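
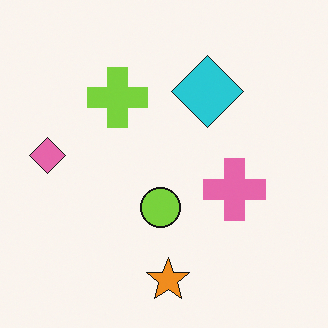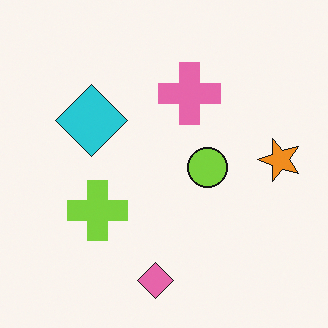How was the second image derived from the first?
It was rotated 90° counter-clockwise.

The pink diamond sits in the left of the first image and the bottom of the second — consistent with a whole-image 90° counter-clockwise rotation.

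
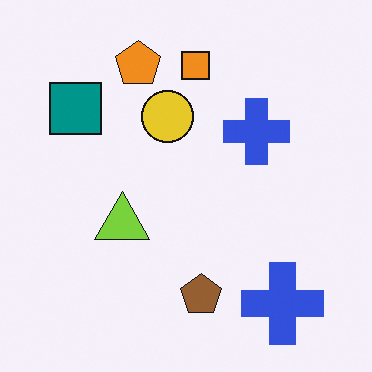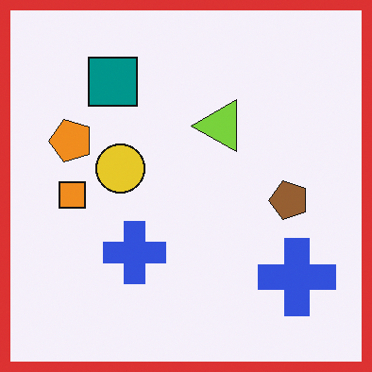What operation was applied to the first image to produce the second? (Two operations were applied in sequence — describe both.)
The image was transposed (reflected across the top-left ↔ bottom-right diagonal), then framed with a red border.

Shapes have swapped their row and column positions — what was in the top-right is now in the bottom-left — a diagonal reflection. A solid red frame runs around the edge of the second image, with the content slightly shrunk inside it.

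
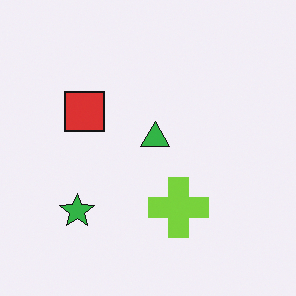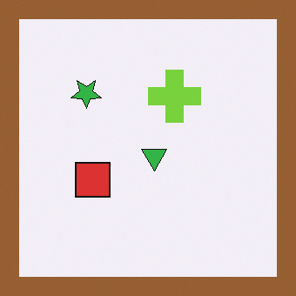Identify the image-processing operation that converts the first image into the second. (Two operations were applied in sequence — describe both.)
The second image is the first flipped vertically (top ↔ bottom), then framed with a brown border.

The green star is in the bottom-left of the first image and the top-left of the second — shapes on opposite sides of the horizontal midline have swapped in a mirror flip. A solid brown frame runs around the edge of the second image, with the content slightly shrunk inside it.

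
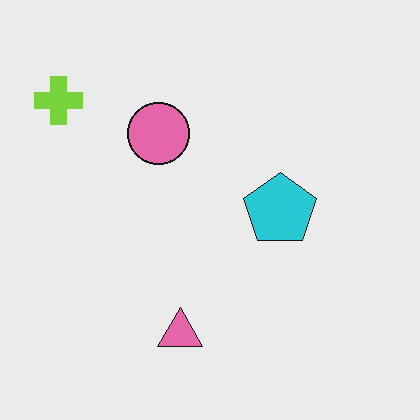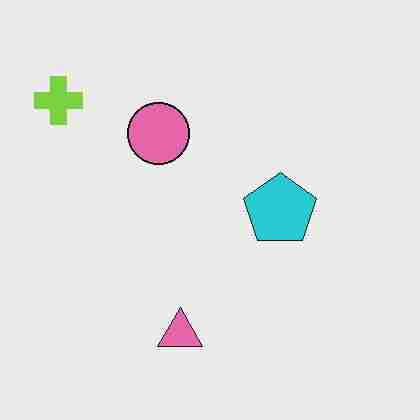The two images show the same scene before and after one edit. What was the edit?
It was heavily JPEG-compressed with obvious blocking artifacts.

Blocky 8×8 compression artifacts appear around shape edges and the flat background shows ringing — characteristic JPEG degradation.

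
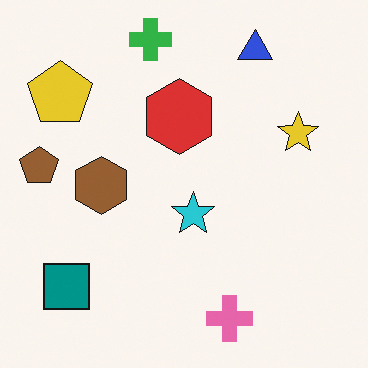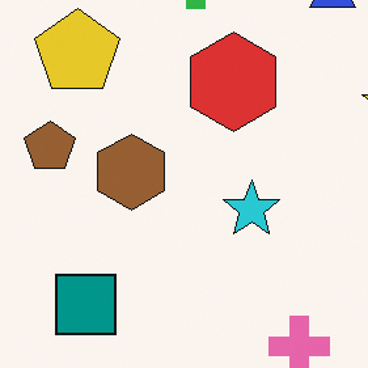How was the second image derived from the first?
The image was cropped slightly and scaled back up.

The visible shapes are larger and the field of view is narrower; shapes near the original edges may be partly or wholly outside the frame — a crop-and-rescale.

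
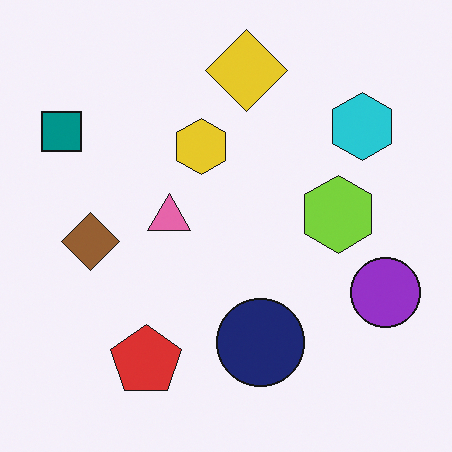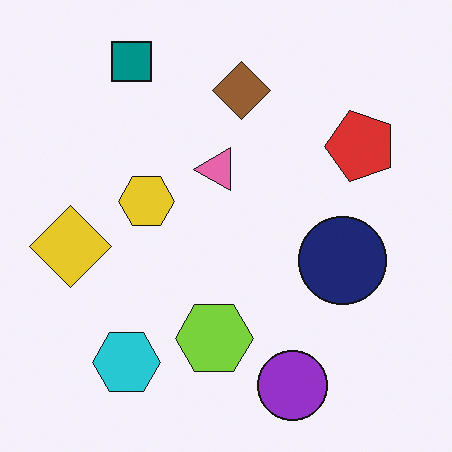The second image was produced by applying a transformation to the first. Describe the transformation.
Transposed (reflected across the top-left ↔ bottom-right diagonal).

Shapes have swapped their row and column positions — what was in the top-right is now in the bottom-left — a diagonal reflection.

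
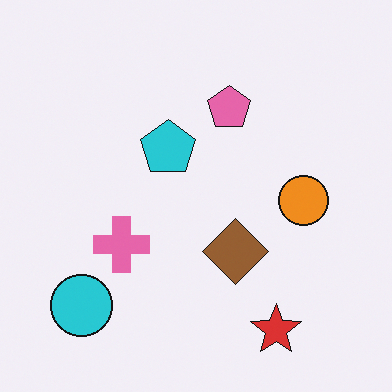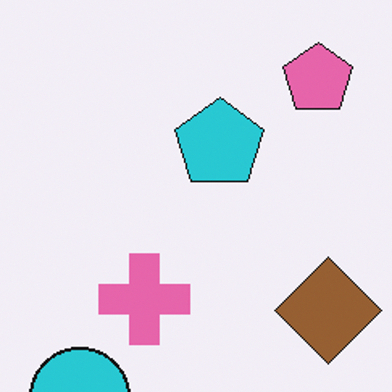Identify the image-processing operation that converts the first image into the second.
The second image is the first cropped slightly and scaled back up.

The visible shapes are larger and the field of view is narrower; shapes near the original edges may be partly or wholly outside the frame — a crop-and-rescale.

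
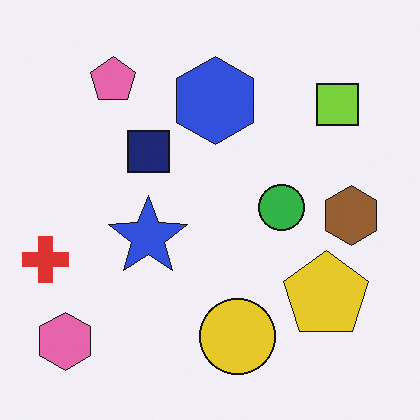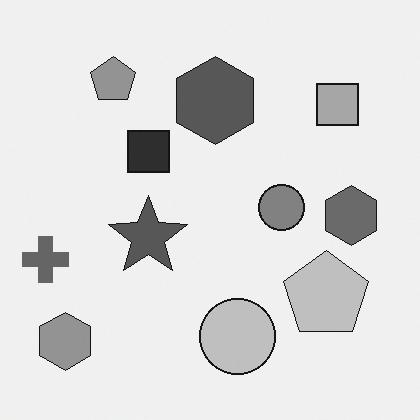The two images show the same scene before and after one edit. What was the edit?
It was converted to grayscale.

All color is removed — every shape is now a shade of grey.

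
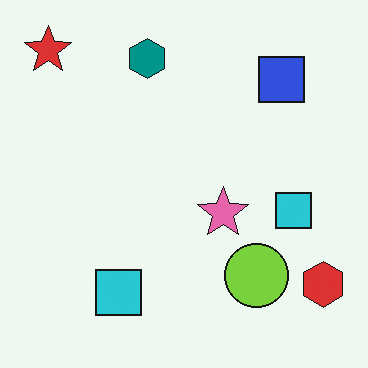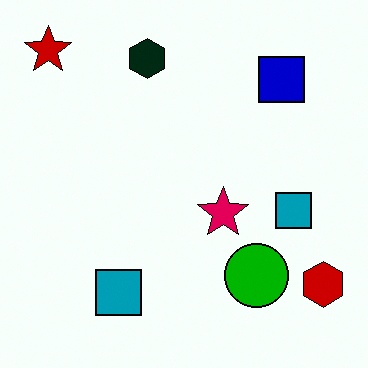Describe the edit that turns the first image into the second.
Boosted in contrast.

Tones are pushed away from mid-grey across the whole image — a global contrast change.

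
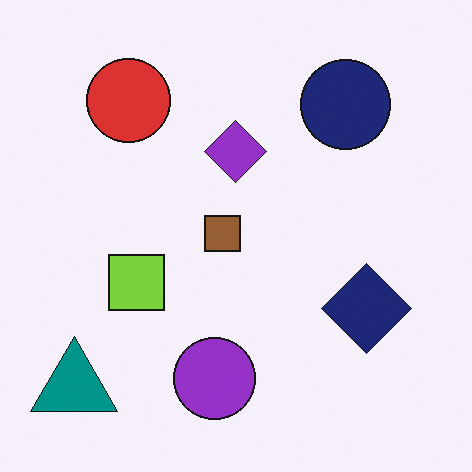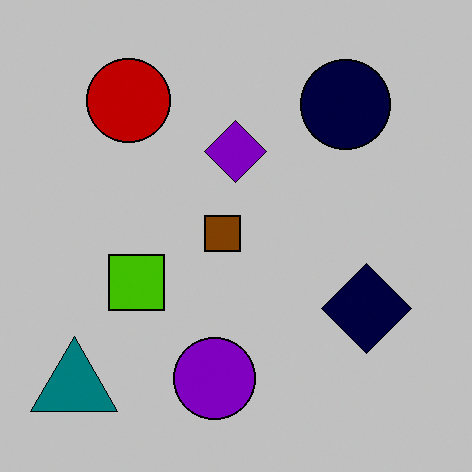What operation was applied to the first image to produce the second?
This is the original image aggressively posterized.

Each flat color has snapped to a coarser quantized level — most visibly, the near-white background has dropped to a flat grey.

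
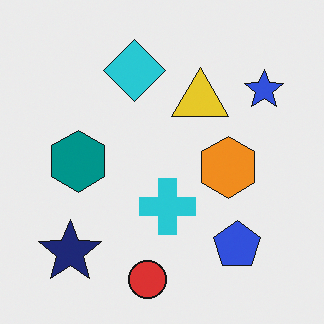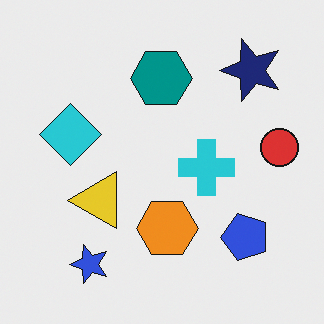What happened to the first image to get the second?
Transposed (reflected across the top-left ↔ bottom-right diagonal).

Shapes have swapped their row and column positions — what was in the top-right is now in the bottom-left — a diagonal reflection.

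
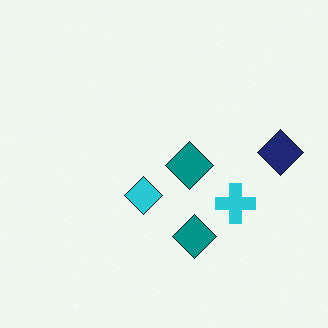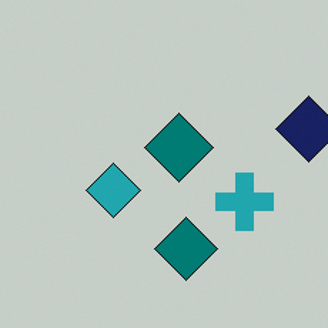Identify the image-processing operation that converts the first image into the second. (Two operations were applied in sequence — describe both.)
The image was darkened a little, then cropped slightly and scaled back up.

Every pixel — background and shapes alike — is uniformly darkened. The visible shapes are larger and the field of view is narrower; shapes near the original edges may be partly or wholly outside the frame — a crop-and-rescale.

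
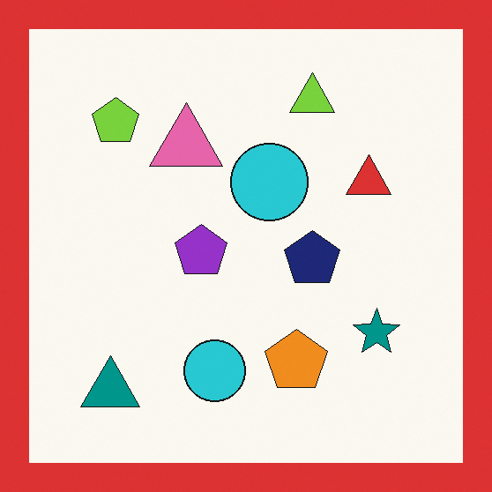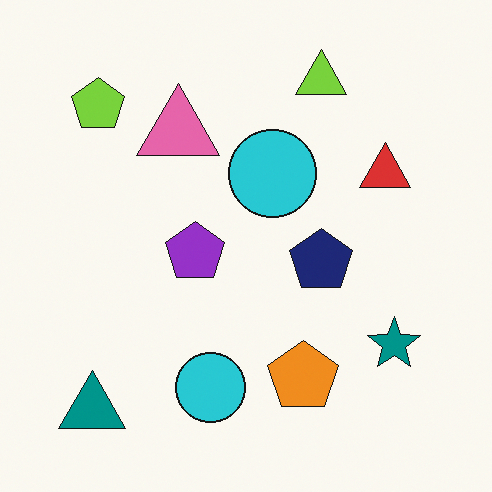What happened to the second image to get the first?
The first image is the second framed with a red border.

A solid red frame runs around the edge of the first image, with the content slightly shrunk inside it.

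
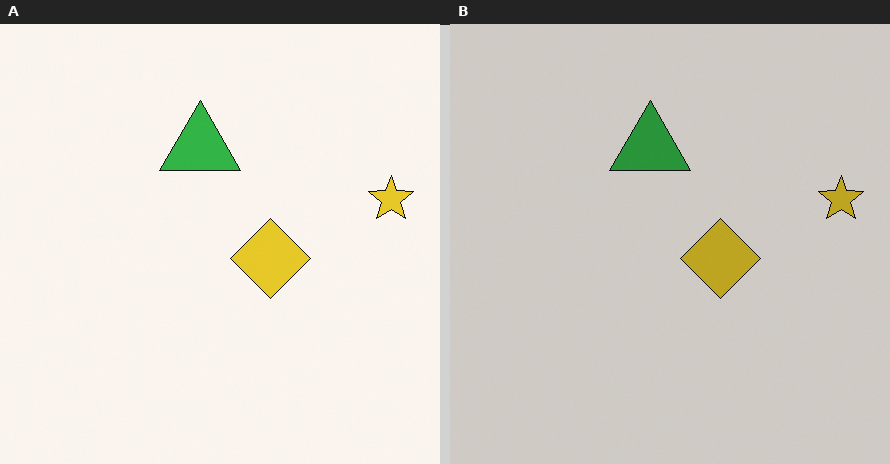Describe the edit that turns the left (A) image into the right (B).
The image was darkened a little.

Every pixel — background and shapes alike — is uniformly darkened.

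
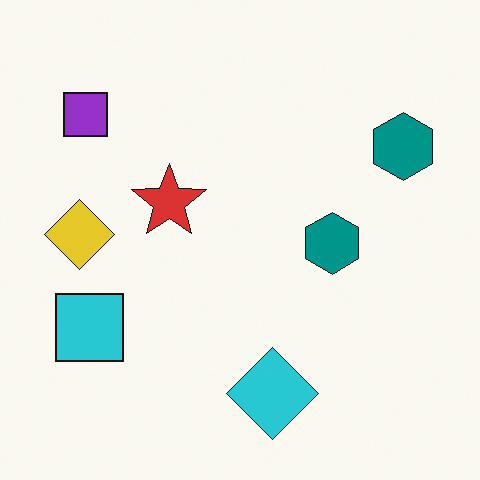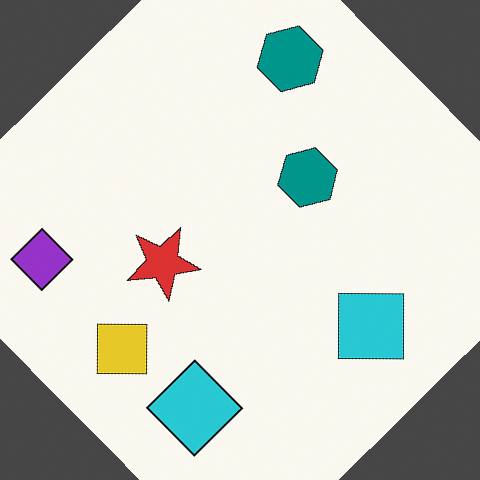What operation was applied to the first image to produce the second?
The transformation is: rotated counter-clockwise by a large amount — several tens of degrees.

Every shape is tilted by the same angle and the image corners show triangular fill wedges — a whole-image rotation by a non-right angle.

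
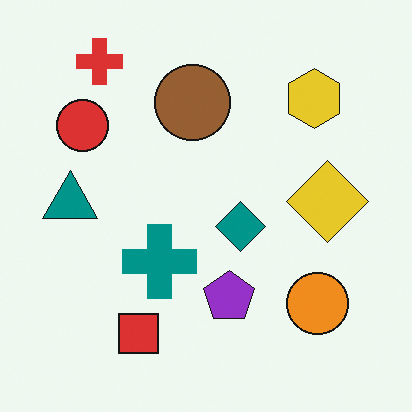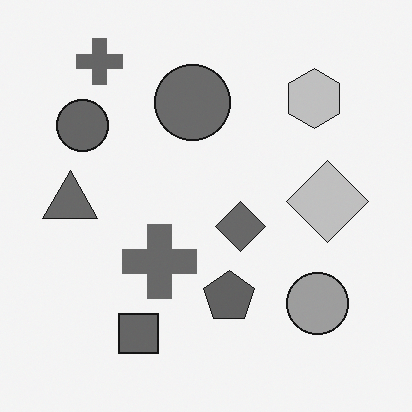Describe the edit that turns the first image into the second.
Converted to grayscale.

All color is removed — every shape is now a shade of grey.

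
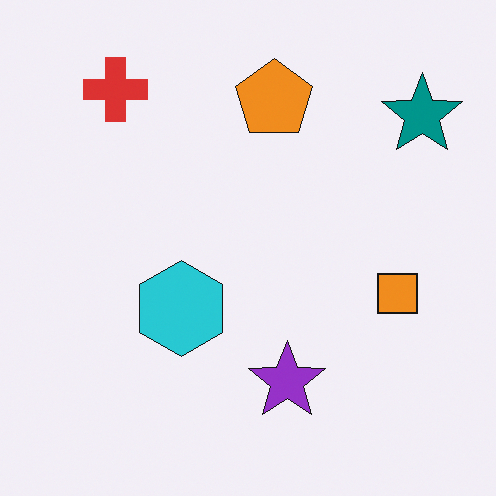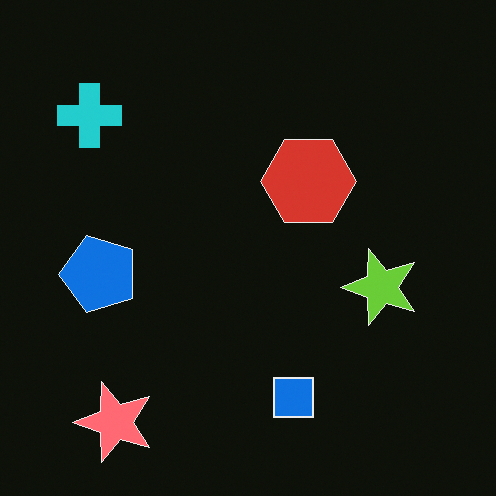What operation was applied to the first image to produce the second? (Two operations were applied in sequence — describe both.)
Color-inverted (negative), then transposed (reflected across the top-left ↔ bottom-right diagonal).

The light background has become dark and every shape's color is its complement — a photographic negative. Shapes have swapped their row and column positions — what was in the top-right is now in the bottom-left — a diagonal reflection.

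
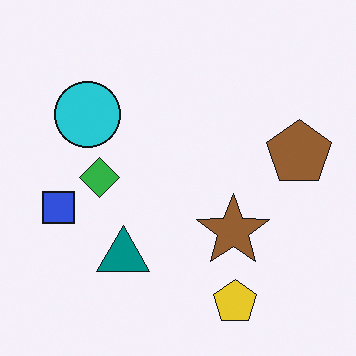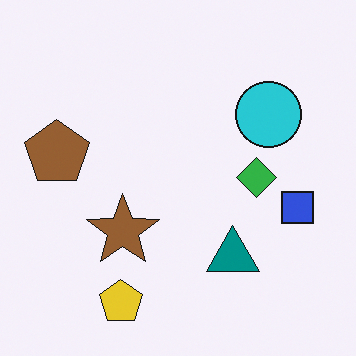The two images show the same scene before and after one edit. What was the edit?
It was flipped horizontally (left ↔ right).

The brown pentagon is in the right of the first image and the left of the second — shapes on opposite sides of the vertical midline have swapped in a mirror flip.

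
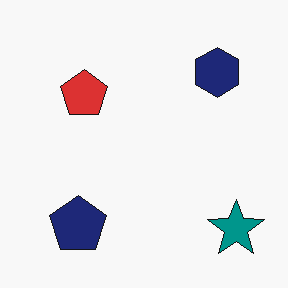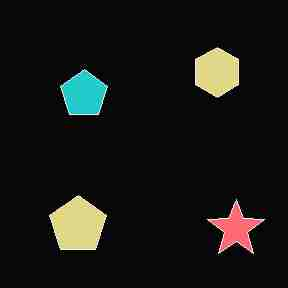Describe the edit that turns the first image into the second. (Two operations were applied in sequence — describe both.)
It was color-inverted (negative), then heavily JPEG-compressed with obvious blocking artifacts.

The light background has become dark and every shape's color is its complement — a photographic negative. Blocky 8×8 compression artifacts appear around shape edges and the flat background shows ringing — characteristic JPEG degradation.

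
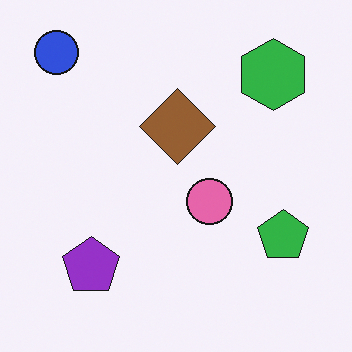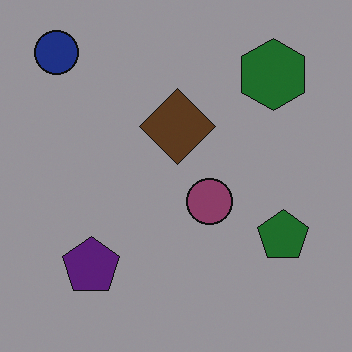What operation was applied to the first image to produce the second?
The image was darkened a lot.

Every pixel — background and shapes alike — is uniformly darkened.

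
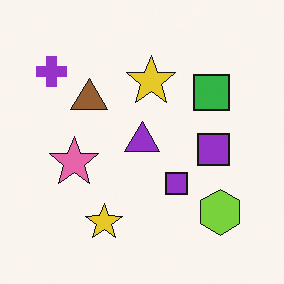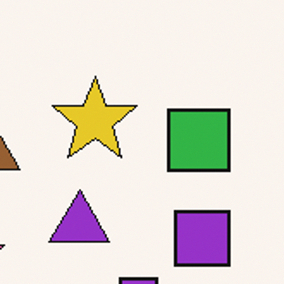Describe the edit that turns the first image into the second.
It was cropped to a noticeably smaller region and rescaled.

The visible shapes are larger and the field of view is narrower; shapes near the original edges may be partly or wholly outside the frame — a crop-and-rescale.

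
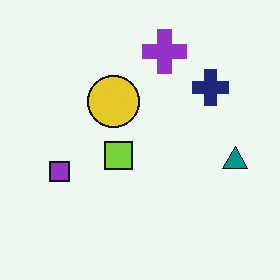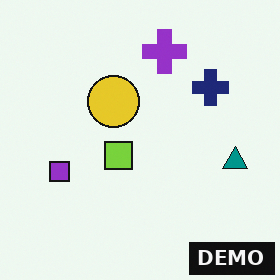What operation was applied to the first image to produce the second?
It was watermarked with the text "DEMO" in the lower-right corner.

A dark label reading "DEMO" appears in the lower-right corner.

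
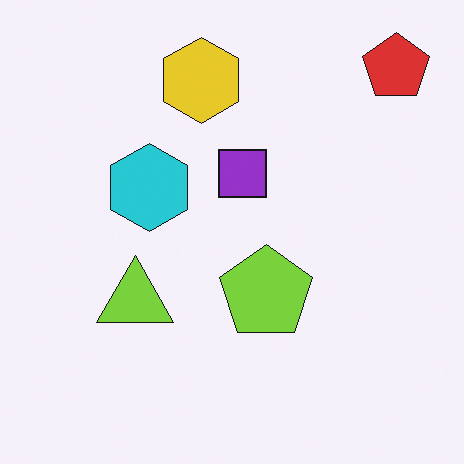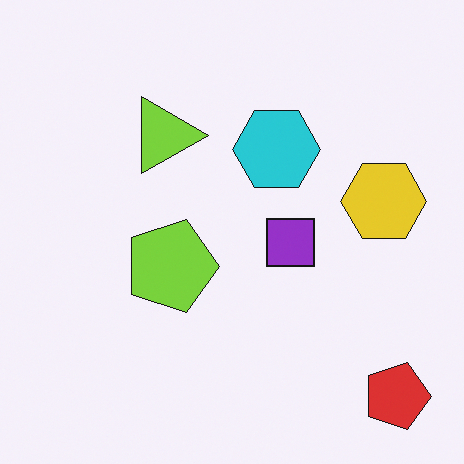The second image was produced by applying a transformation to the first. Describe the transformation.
The image was rotated 90° clockwise.

The red pentagon sits in the top-right of the first image and the bottom-right of the second — consistent with a whole-image 90° clockwise rotation.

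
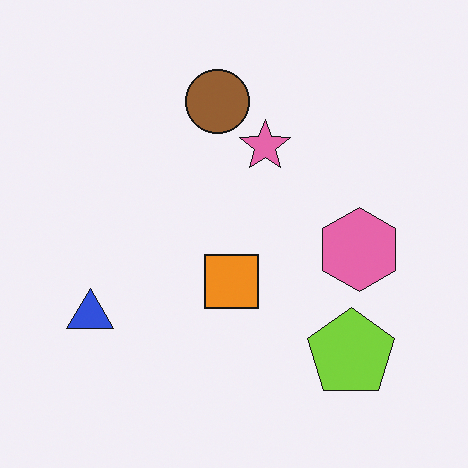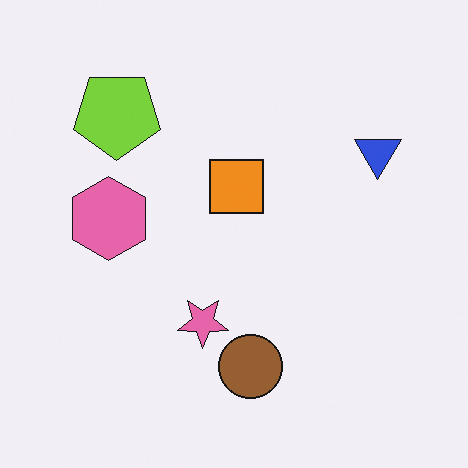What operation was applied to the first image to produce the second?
The transformation is: rotated 180°.

The lime pentagon sits in the bottom-right of the first image and the top-left of the second — consistent with a whole-image 180° rotation.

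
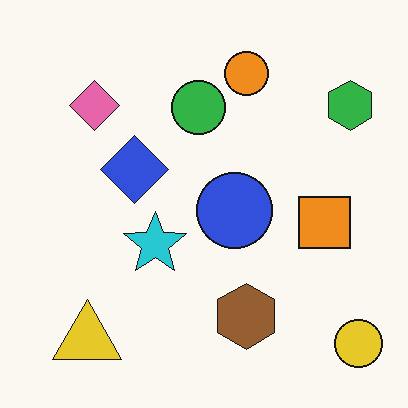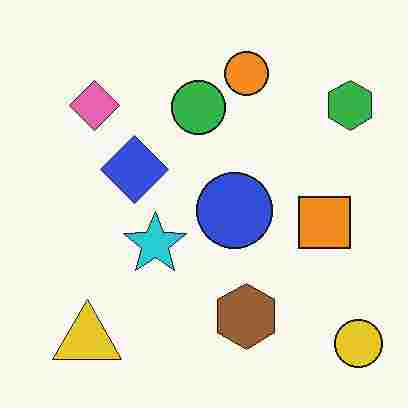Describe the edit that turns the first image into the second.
Degraded with heavy JPEG compression.

Blocky 8×8 compression artifacts appear around shape edges and the flat background shows ringing — characteristic JPEG degradation.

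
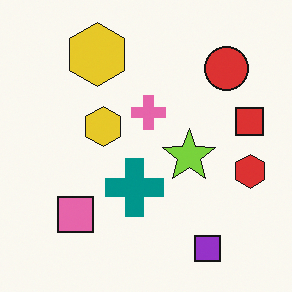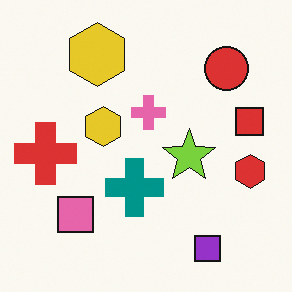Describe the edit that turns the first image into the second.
The image was overlaid with an additional red cross.

A red cross appears in the second image that is absent from the first.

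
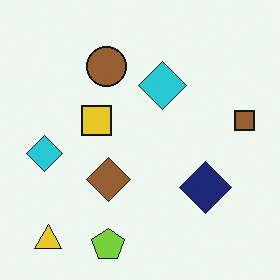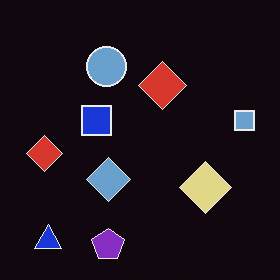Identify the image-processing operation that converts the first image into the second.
The image was color-inverted (negative).

The light background has become dark and every shape's color is its complement — a photographic negative.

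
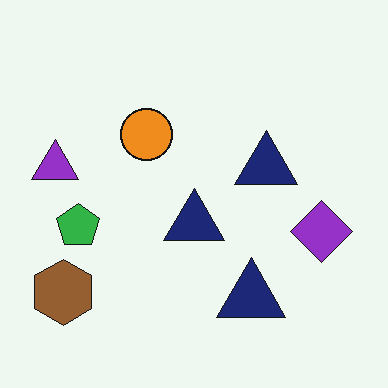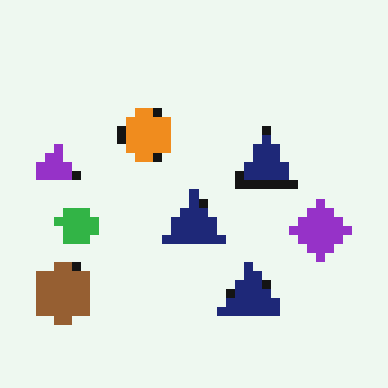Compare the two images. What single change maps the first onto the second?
It was coarsely pixelated.

Shapes are reduced to large square blocks; fine edges and outlines are lost — a downscale-then-upscale (mosaic) effect.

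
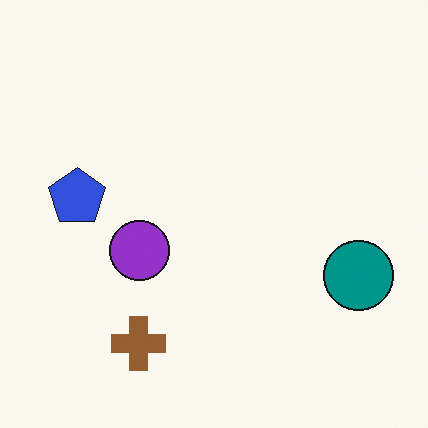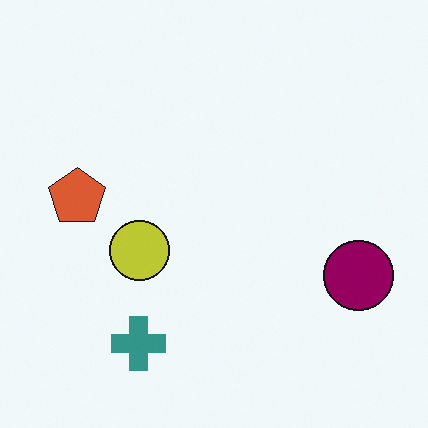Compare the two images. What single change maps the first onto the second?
The image was hue-shifted through roughly a third of the color wheel.

Every shape's color has rotated by the same amount around the hue wheel — a uniform hue shift.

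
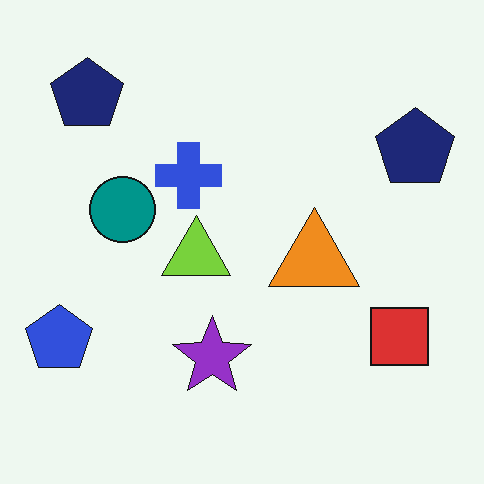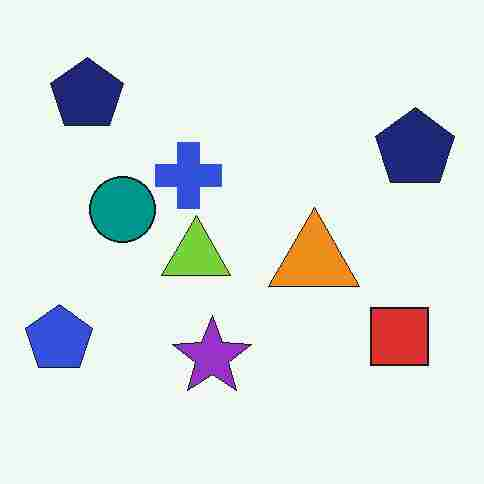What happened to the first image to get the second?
Heavily JPEG-compressed with obvious blocking artifacts.

Blocky 8×8 compression artifacts appear around shape edges and the flat background shows ringing — characteristic JPEG degradation.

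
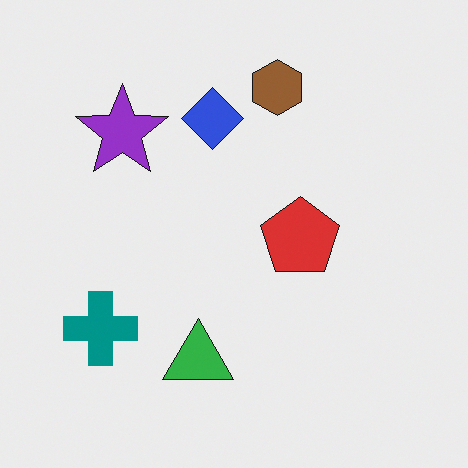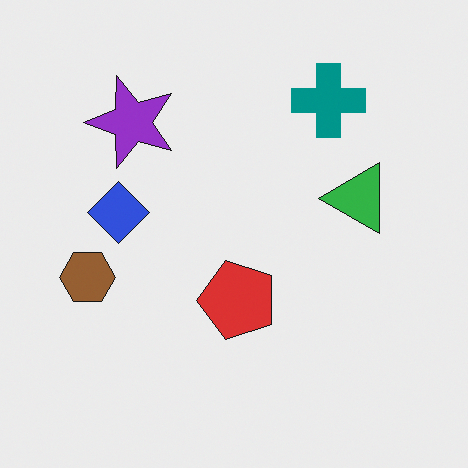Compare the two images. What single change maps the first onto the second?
The second image is the first transposed (reflected across the top-left ↔ bottom-right diagonal).

Shapes have swapped their row and column positions — what was in the top-right is now in the bottom-left — a diagonal reflection.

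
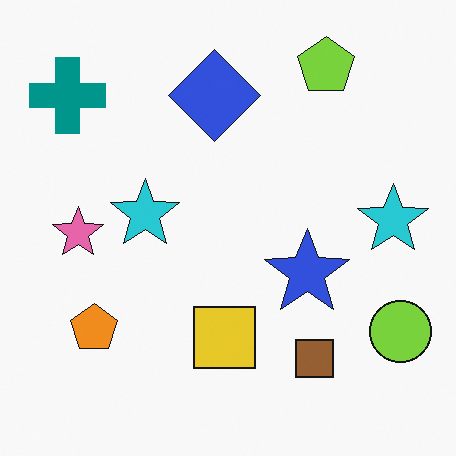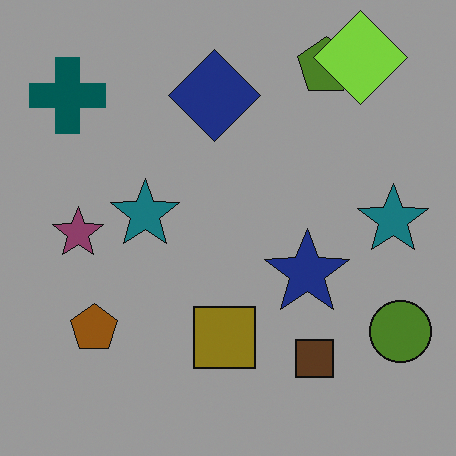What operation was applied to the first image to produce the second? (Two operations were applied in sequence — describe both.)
This is the original image noticeably darkened, then overlaid with an additional lime diamond.

Every pixel — background and shapes alike — is uniformly darkened. A lime diamond appears in the second image that is absent from the first.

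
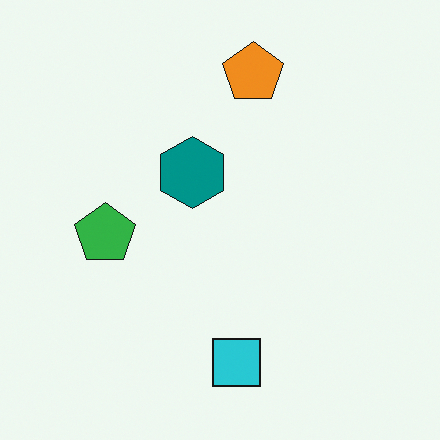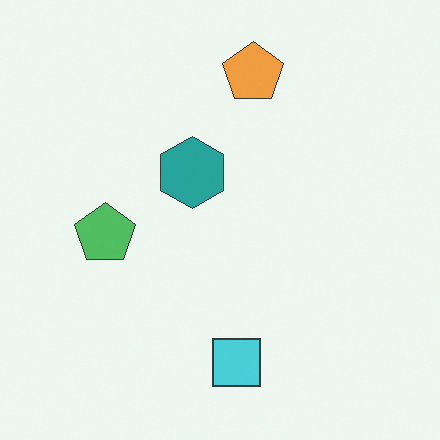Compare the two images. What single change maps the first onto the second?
Given slightly reduced contrast.

Tones are pushed toward mid-grey across the whole image — a global contrast change.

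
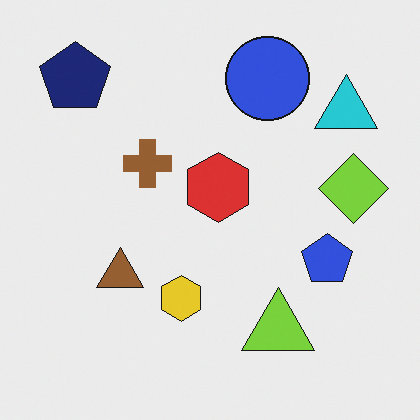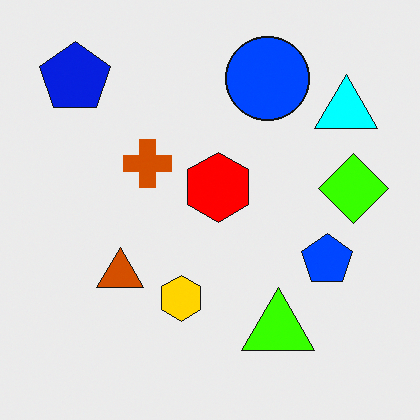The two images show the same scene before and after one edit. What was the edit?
Made much more vivid (saturation change).

All colors are more vivid — a global saturation change.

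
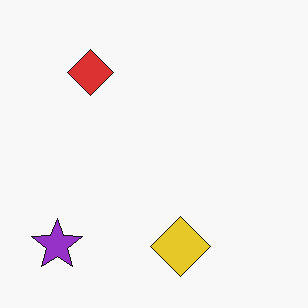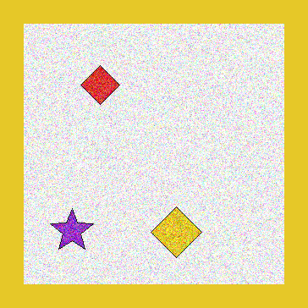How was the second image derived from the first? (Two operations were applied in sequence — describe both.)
The second image is the first degraded with heavy additive noise, then framed with a yellow border.

Random speckle covers the whole image, including the flat background. A solid yellow frame runs around the edge of the second image, with the content slightly shrunk inside it.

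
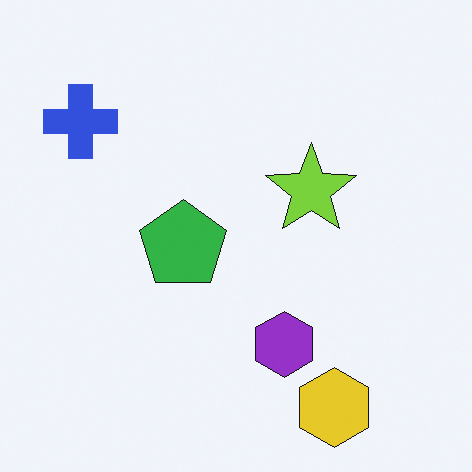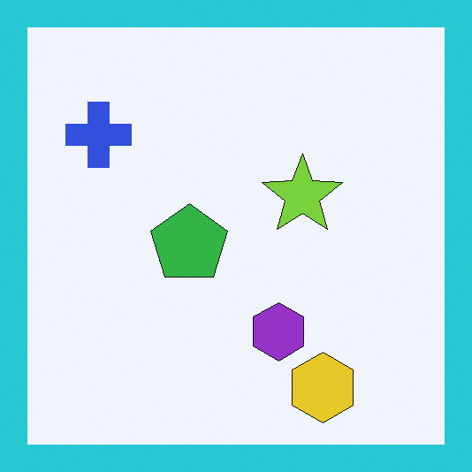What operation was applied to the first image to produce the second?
Framed with a cyan border.

A solid cyan frame runs around the edge of the second image, with the content slightly shrunk inside it.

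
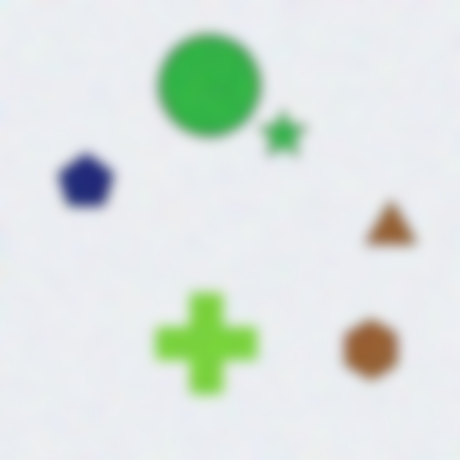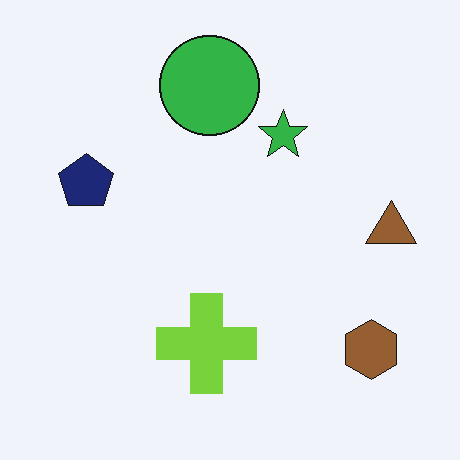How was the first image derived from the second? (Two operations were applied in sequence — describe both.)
Degraded with visible gaussian noise, then strongly gaussian-blurred.

Random speckle covers the whole image, including the flat background. Shape edges and outlines are uniformly softened across the whole image.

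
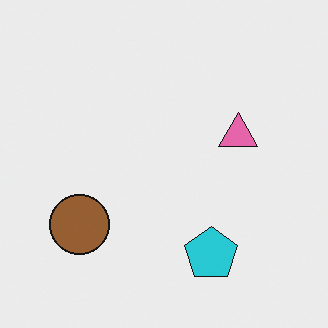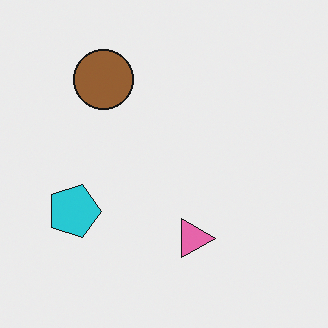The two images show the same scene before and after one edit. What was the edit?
Rotated 90° clockwise.

The brown circle sits in the bottom-left of the first image and the top-left of the second — consistent with a whole-image 90° clockwise rotation.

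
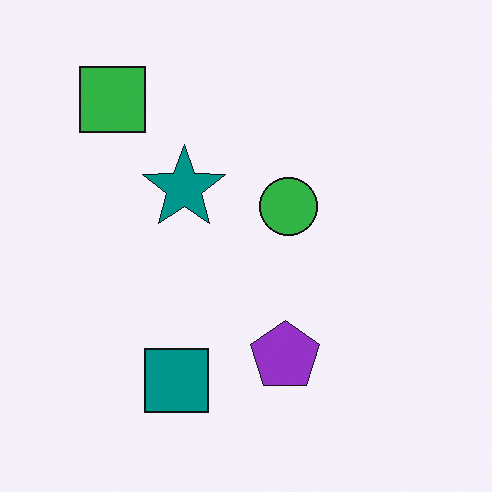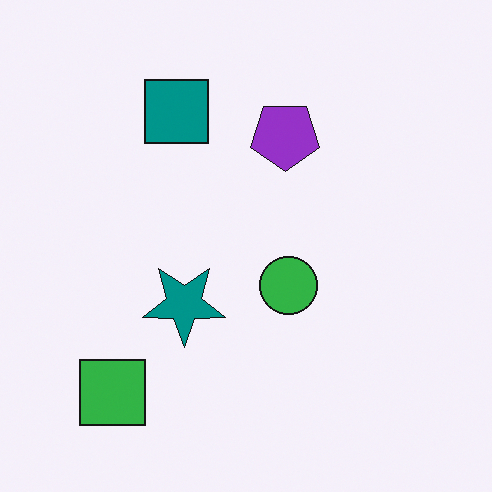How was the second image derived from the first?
The image was flipped vertically (top ↔ bottom).

The green square is in the top-left of the first image and the bottom-left of the second — shapes on opposite sides of the horizontal midline have swapped in a mirror flip.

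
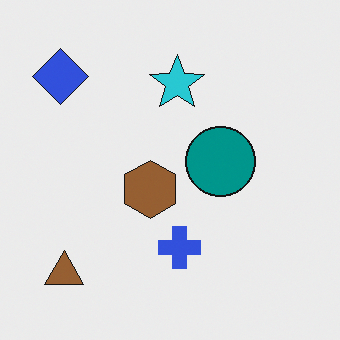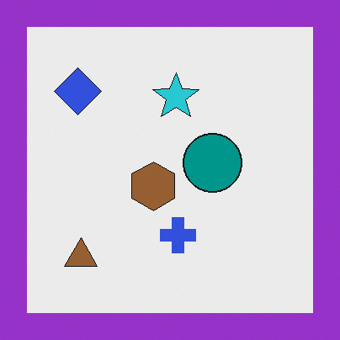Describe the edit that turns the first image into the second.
It was framed with a purple border.

A solid purple frame runs around the edge of the second image, with the content slightly shrunk inside it.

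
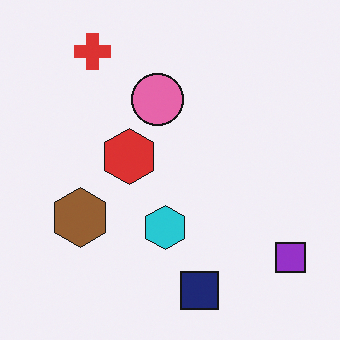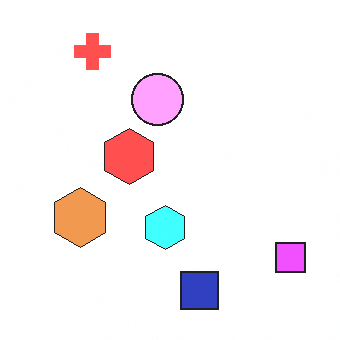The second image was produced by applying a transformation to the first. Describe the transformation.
This is the original image substantially brightened.

Every pixel — background and shapes alike — is uniformly brightened.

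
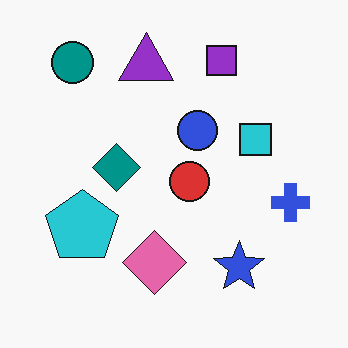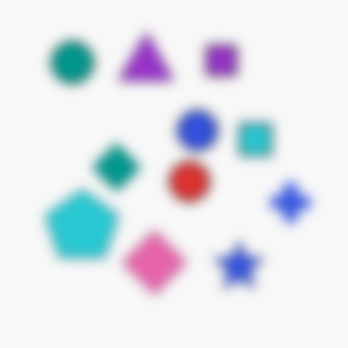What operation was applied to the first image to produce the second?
The transformation is: heavily blurred.

Shape edges and outlines are uniformly softened across the whole image.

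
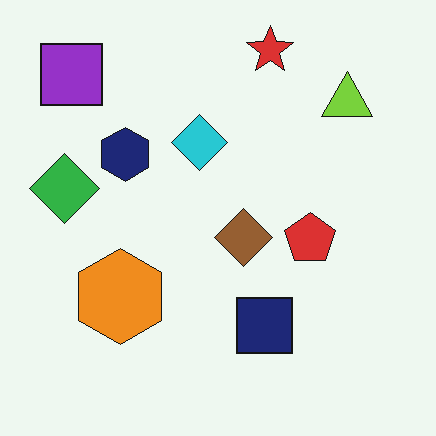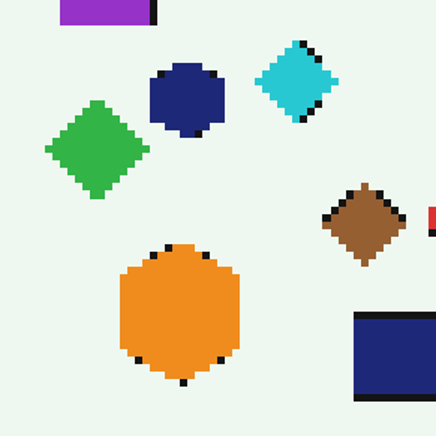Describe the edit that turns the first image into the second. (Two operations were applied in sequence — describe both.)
The transformation is: mildly pixelated, then cropped slightly and scaled back up.

Shapes are reduced to large square blocks; fine edges and outlines are lost — a downscale-then-upscale (mosaic) effect. The visible shapes are larger and the field of view is narrower; shapes near the original edges may be partly or wholly outside the frame — a crop-and-rescale.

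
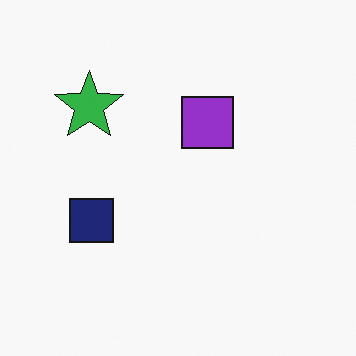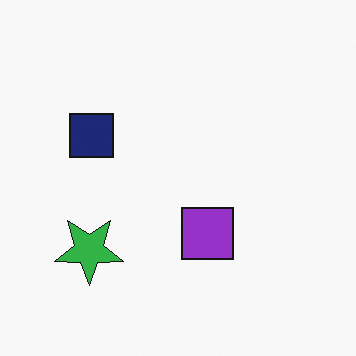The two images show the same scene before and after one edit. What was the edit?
The image was flipped vertically (top ↔ bottom).

The green star is in the top-left of the first image and the bottom-left of the second — shapes on opposite sides of the horizontal midline have swapped in a mirror flip.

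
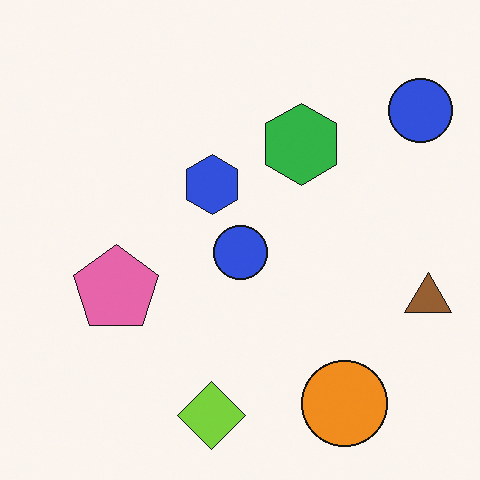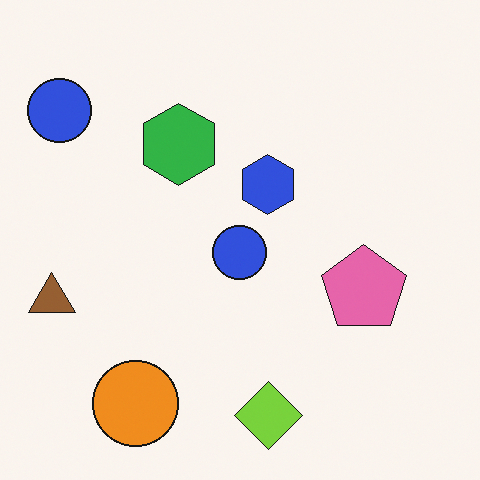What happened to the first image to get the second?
Flipped horizontally (left ↔ right).

The brown triangle is in the right of the first image and the left of the second — shapes on opposite sides of the vertical midline have swapped in a mirror flip.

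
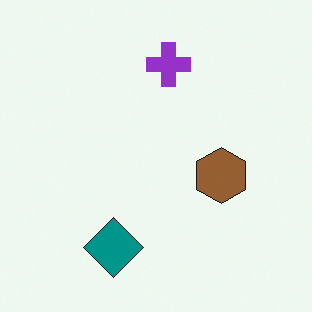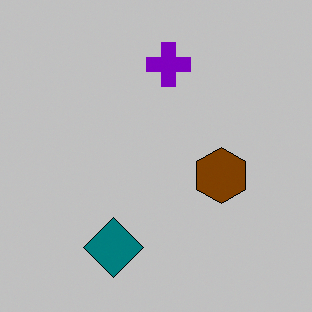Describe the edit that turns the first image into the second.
The image was heavily posterized to just a handful of flat colors.

Each flat color has snapped to a coarser quantized level — most visibly, the near-white background has dropped to a flat grey.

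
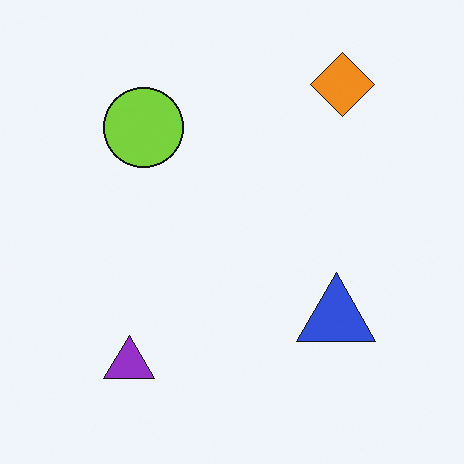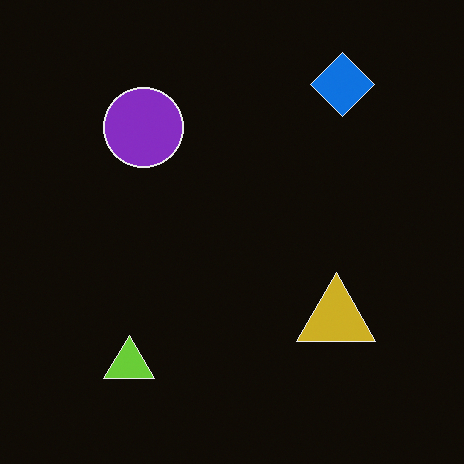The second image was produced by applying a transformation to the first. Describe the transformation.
It was color-inverted (negative).

The light background has become dark and every shape's color is its complement — a photographic negative.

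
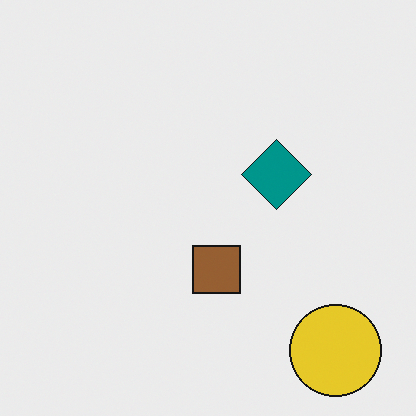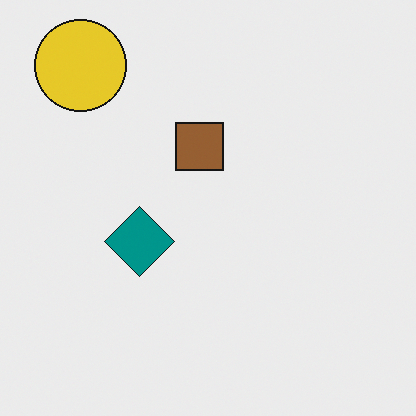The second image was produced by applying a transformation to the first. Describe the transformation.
It was rotated 180°.

The yellow circle sits in the bottom-right of the first image and the top-left of the second — consistent with a whole-image 180° rotation.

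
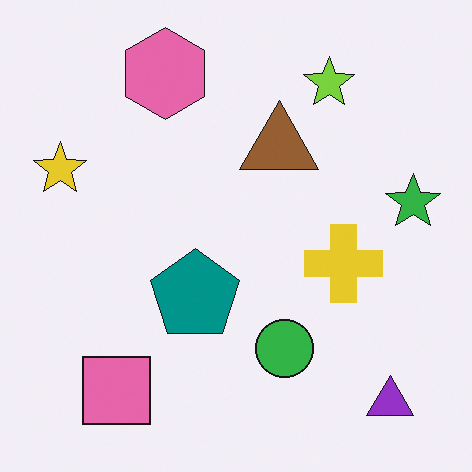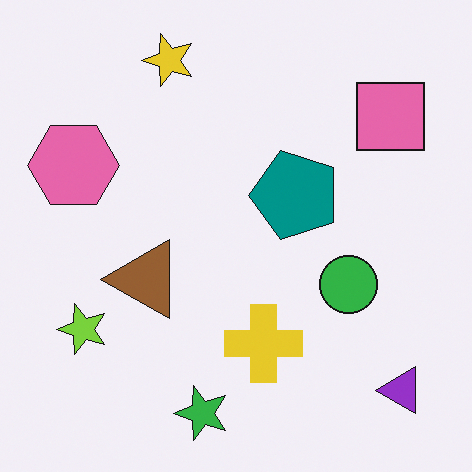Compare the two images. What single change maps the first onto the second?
Transposed (reflected across the top-left ↔ bottom-right diagonal).

Shapes have swapped their row and column positions — what was in the top-right is now in the bottom-left — a diagonal reflection.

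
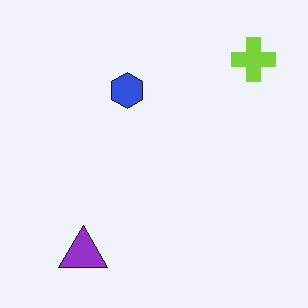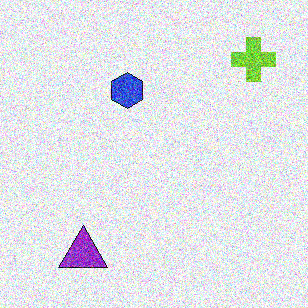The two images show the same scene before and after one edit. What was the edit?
This is the original image degraded with a thick layer of grain.

Random speckle covers the whole image, including the flat background.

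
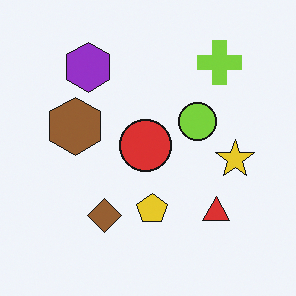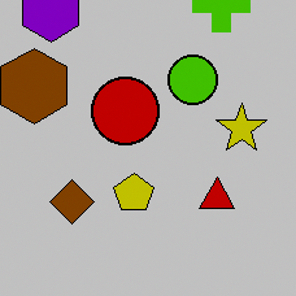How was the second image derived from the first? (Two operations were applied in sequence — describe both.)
The transformation is: heavily posterized to just a handful of flat colors, then cropped to a modestly smaller region and rescaled.

Each flat color has snapped to a coarser quantized level — most visibly, the near-white background has dropped to a flat grey. The visible shapes are larger and the field of view is narrower; shapes near the original edges may be partly or wholly outside the frame — a crop-and-rescale.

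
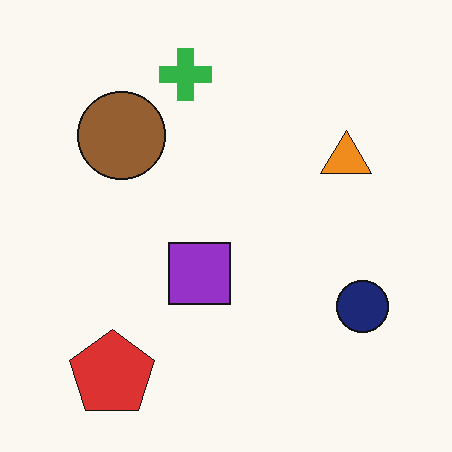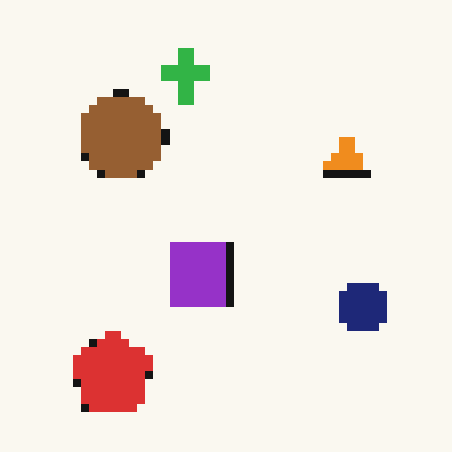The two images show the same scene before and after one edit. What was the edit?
This is the original image moderately pixelated.

Shapes are reduced to large square blocks; fine edges and outlines are lost — a downscale-then-upscale (mosaic) effect.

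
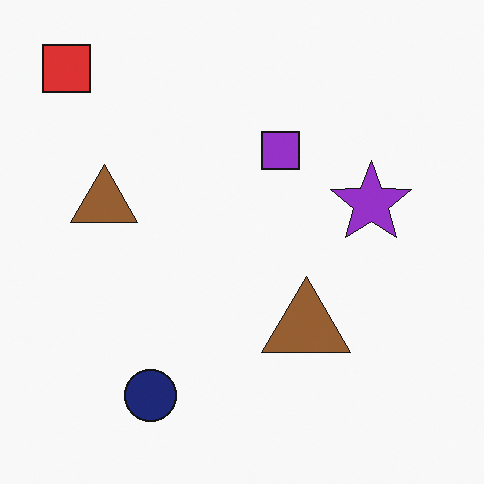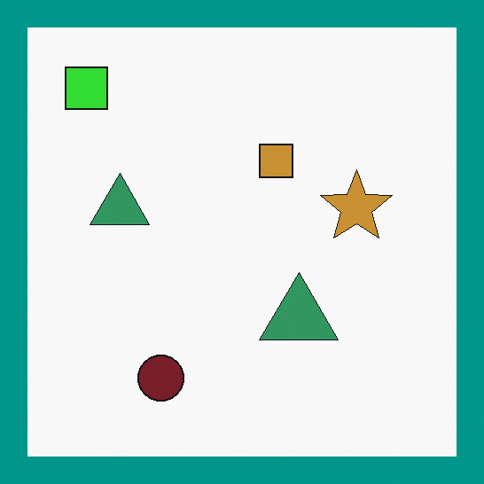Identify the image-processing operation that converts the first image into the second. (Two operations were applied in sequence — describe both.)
The image was hue-shifted through roughly a third of the color wheel, then framed with a teal border.

Every shape's color has rotated by the same amount around the hue wheel — a uniform hue shift. A solid teal frame runs around the edge of the second image, with the content slightly shrunk inside it.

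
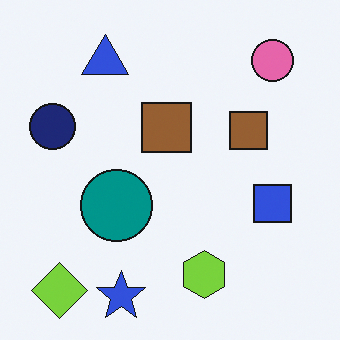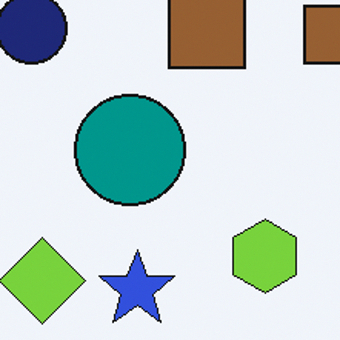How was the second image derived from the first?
The image was cropped slightly and scaled back up.

The visible shapes are larger and the field of view is narrower; shapes near the original edges may be partly or wholly outside the frame — a crop-and-rescale.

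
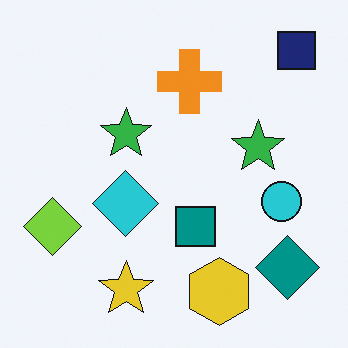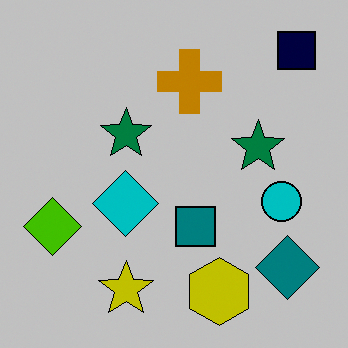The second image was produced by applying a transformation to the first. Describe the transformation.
Heavily posterized to just a handful of flat colors.

Each flat color has snapped to a coarser quantized level — most visibly, the near-white background has dropped to a flat grey.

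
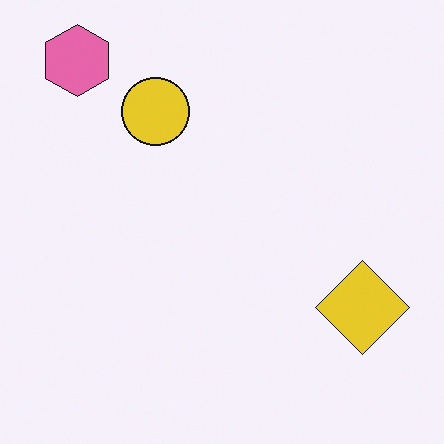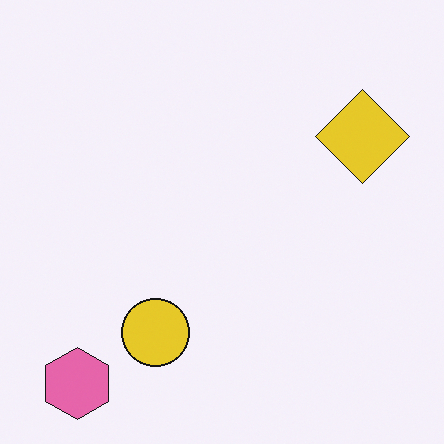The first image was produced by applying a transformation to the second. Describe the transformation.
The first image is the second flipped vertically (top ↔ bottom).

The pink hexagon is in the bottom-left of the second image and the top-left of the first — shapes on opposite sides of the horizontal midline have swapped in a mirror flip.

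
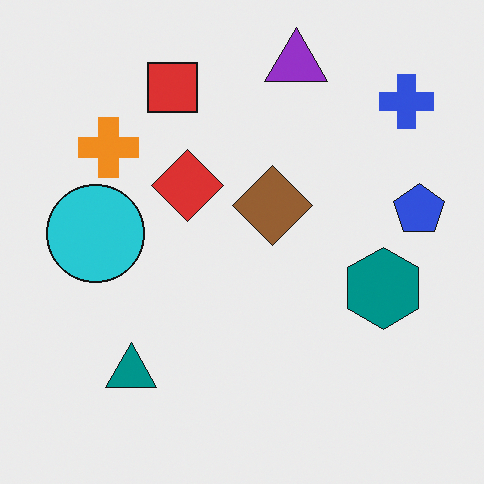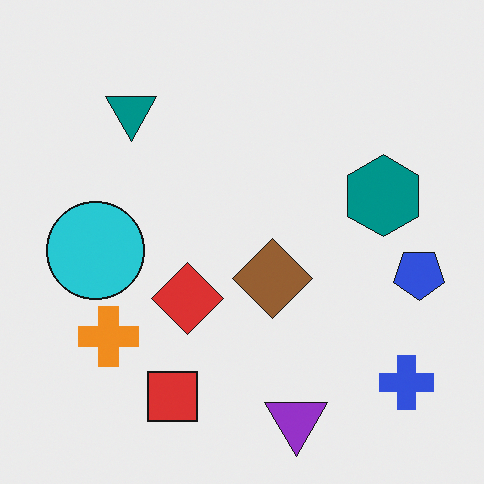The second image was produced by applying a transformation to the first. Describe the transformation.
The second image is the first flipped vertically (top ↔ bottom).

The purple triangle is in the top of the first image and the bottom of the second — shapes on opposite sides of the horizontal midline have swapped in a mirror flip.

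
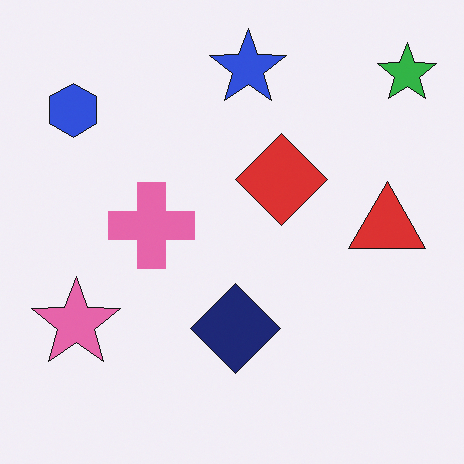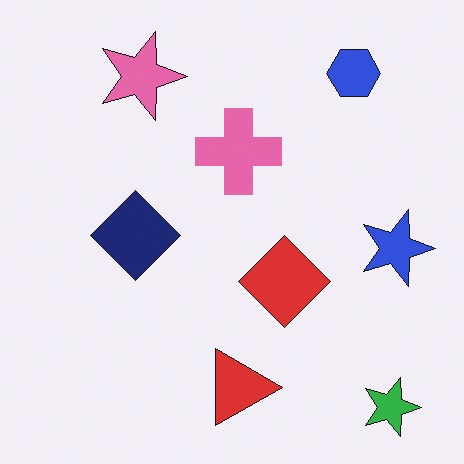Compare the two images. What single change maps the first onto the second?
Rotated 90° clockwise.

The green star sits in the top-right of the first image and the bottom-right of the second — consistent with a whole-image 90° clockwise rotation.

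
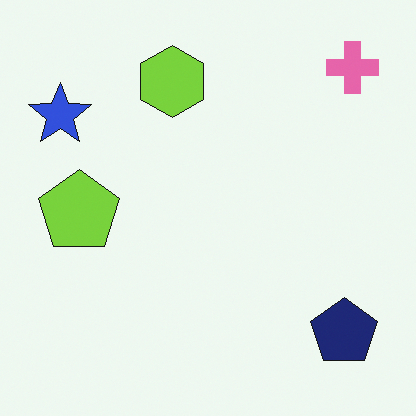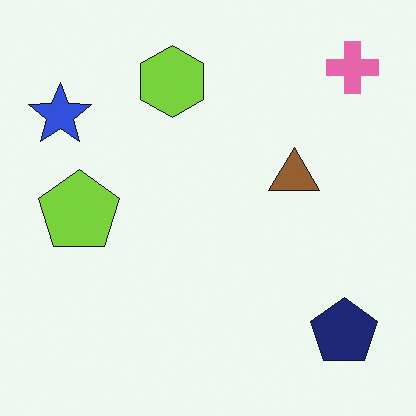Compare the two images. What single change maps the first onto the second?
The transformation is: overlaid with an additional brown triangle.

A brown triangle appears in the second image that is absent from the first.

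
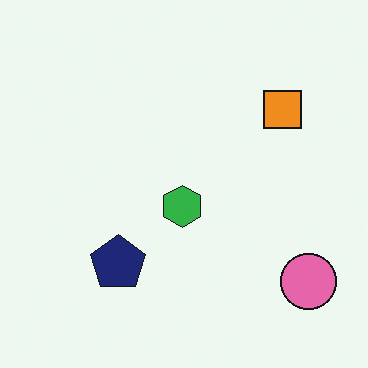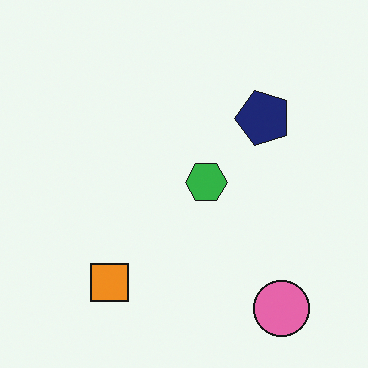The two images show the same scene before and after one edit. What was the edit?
The transformation is: transposed (reflected across the top-left ↔ bottom-right diagonal).

Shapes have swapped their row and column positions — what was in the top-right is now in the bottom-left — a diagonal reflection.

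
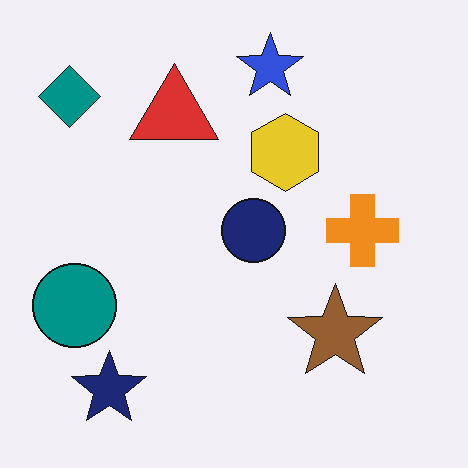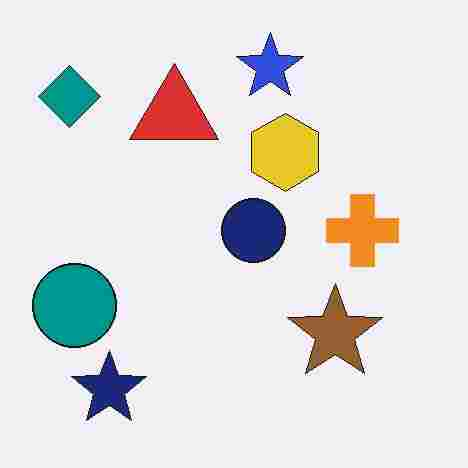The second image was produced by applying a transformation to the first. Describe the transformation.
Degraded with heavy JPEG compression.

Blocky 8×8 compression artifacts appear around shape edges and the flat background shows ringing — characteristic JPEG degradation.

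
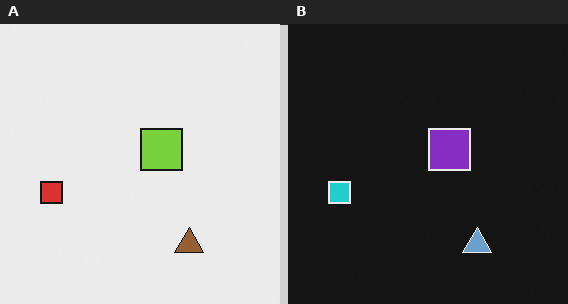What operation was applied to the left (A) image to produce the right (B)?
It was color-inverted (negative).

The light background has become dark and every shape's color is its complement — a photographic negative.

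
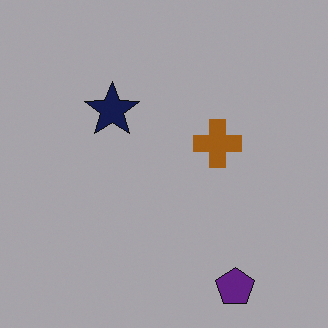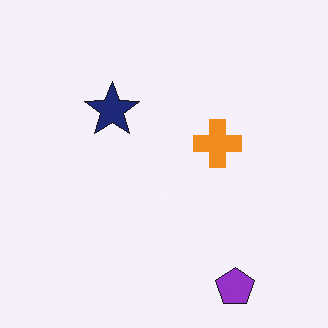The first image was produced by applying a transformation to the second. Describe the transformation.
The first image is the second noticeably darkened.

Every pixel — background and shapes alike — is uniformly darkened.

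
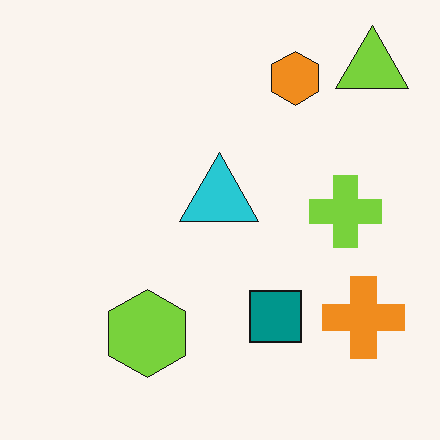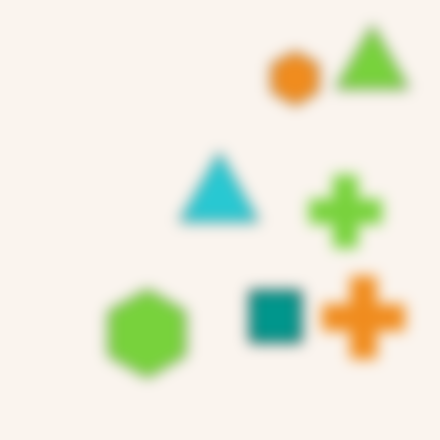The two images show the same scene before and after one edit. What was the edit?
The transformation is: strongly gaussian-blurred.

Shape edges and outlines are uniformly softened across the whole image.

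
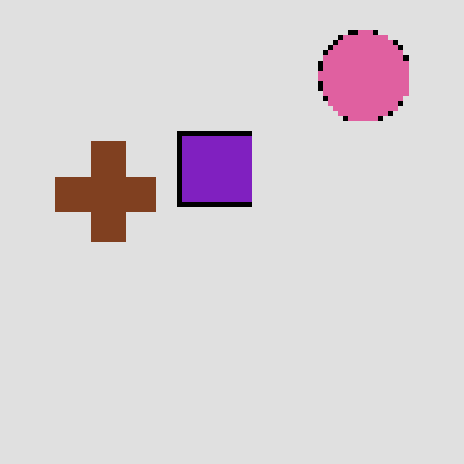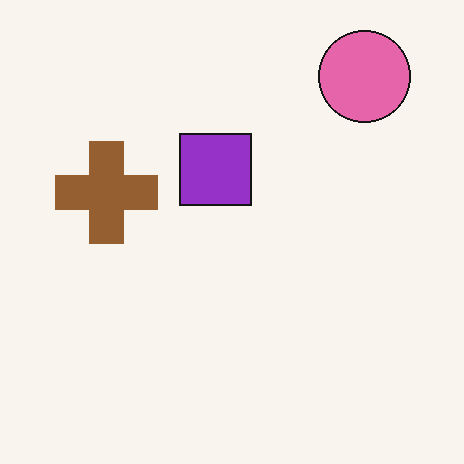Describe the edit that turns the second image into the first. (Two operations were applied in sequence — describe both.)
The image was posterized to a reduced palette, then mildly pixelated.

Each flat color has snapped to a coarser quantized level — most visibly, the near-white background has dropped to a flat grey. Shapes are reduced to large square blocks; fine edges and outlines are lost — a downscale-then-upscale (mosaic) effect.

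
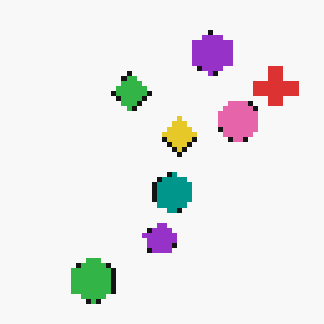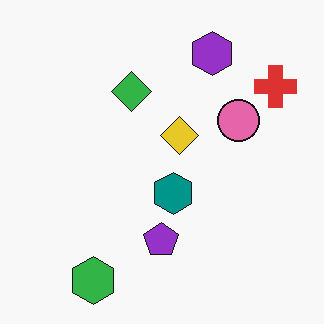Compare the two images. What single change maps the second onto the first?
Lightly pixelated (a mild mosaic effect).

Shapes are reduced to large square blocks; fine edges and outlines are lost — a downscale-then-upscale (mosaic) effect.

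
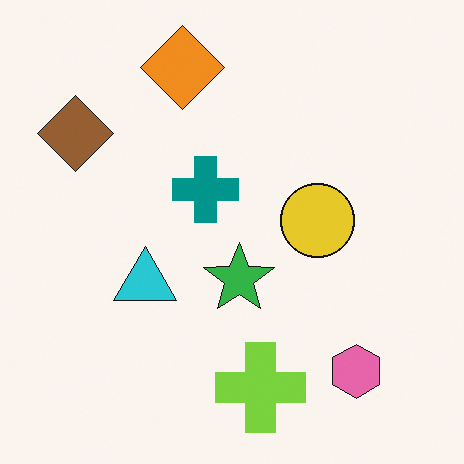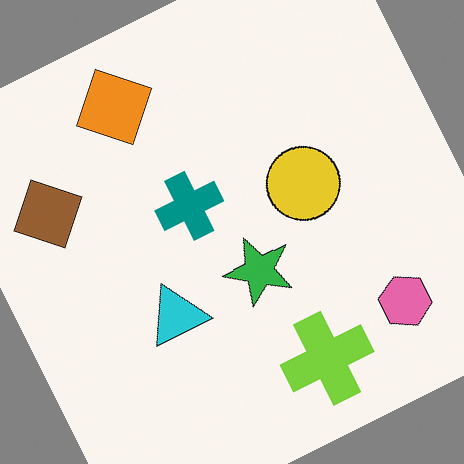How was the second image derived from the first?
It was rotated counter-clockwise by a moderate amount.

Every shape is tilted by the same angle and the image corners show triangular fill wedges — a whole-image rotation by a non-right angle.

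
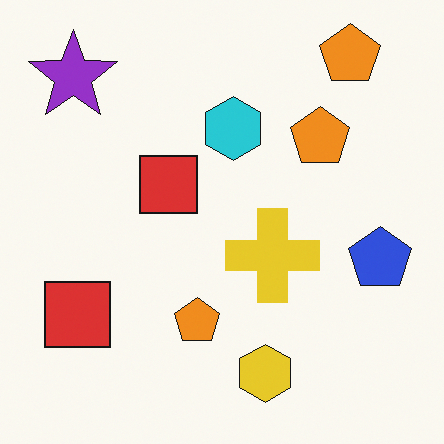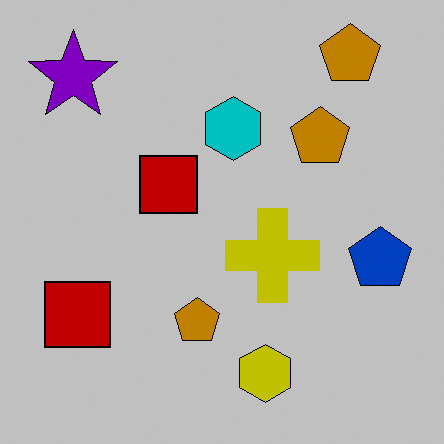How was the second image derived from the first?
The transformation is: heavily posterized to just a handful of flat colors.

Each flat color has snapped to a coarser quantized level — most visibly, the near-white background has dropped to a flat grey.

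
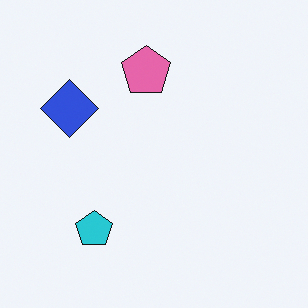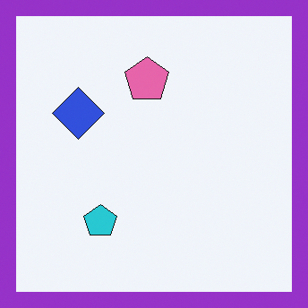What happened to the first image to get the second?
It was framed with a purple border.

A solid purple frame runs around the edge of the second image, with the content slightly shrunk inside it.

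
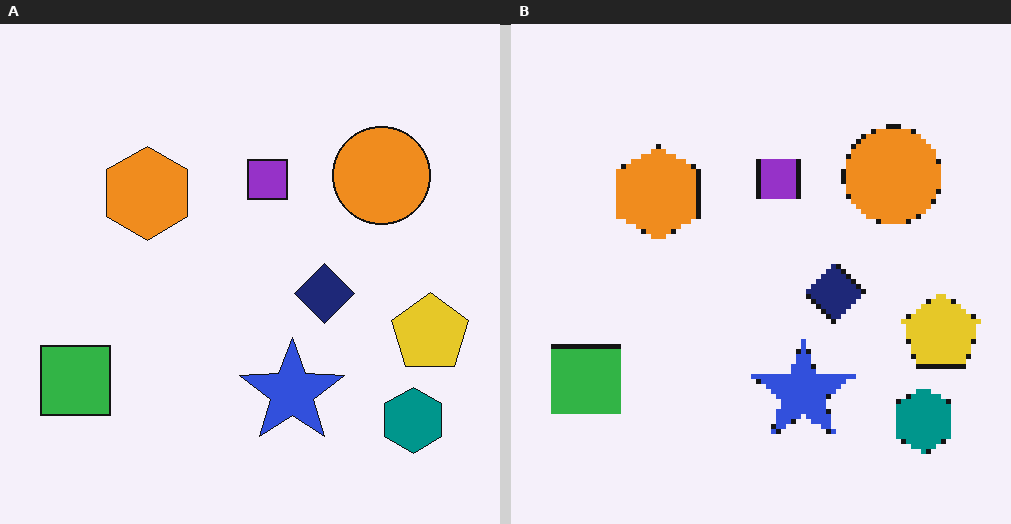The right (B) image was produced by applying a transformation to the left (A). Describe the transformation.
It was mildly pixelated.

Shapes are reduced to large square blocks; fine edges and outlines are lost — a downscale-then-upscale (mosaic) effect.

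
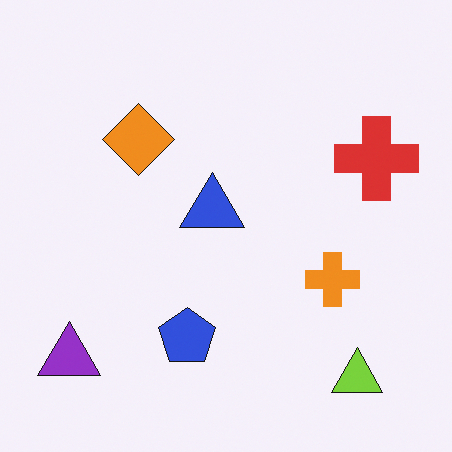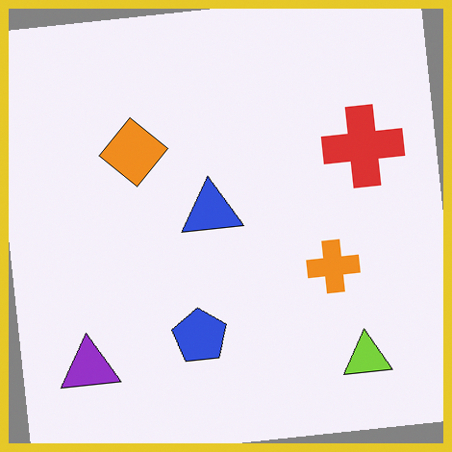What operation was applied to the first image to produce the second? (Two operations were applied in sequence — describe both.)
The transformation is: rotated counter-clockwise by a slight angle, then framed with a yellow border.

Every shape is tilted by the same angle and the image corners show triangular fill wedges — a whole-image rotation by a non-right angle. A solid yellow frame runs around the edge of the second image, with the content slightly shrunk inside it.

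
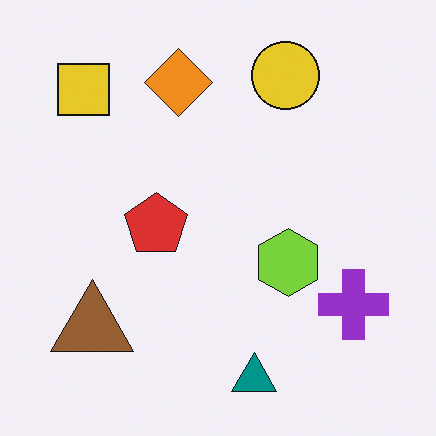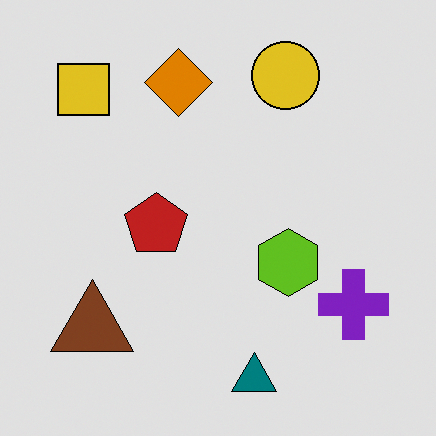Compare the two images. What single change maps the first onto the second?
The image was moderately posterized.

Each flat color has snapped to a coarser quantized level — most visibly, the near-white background has dropped to a flat grey.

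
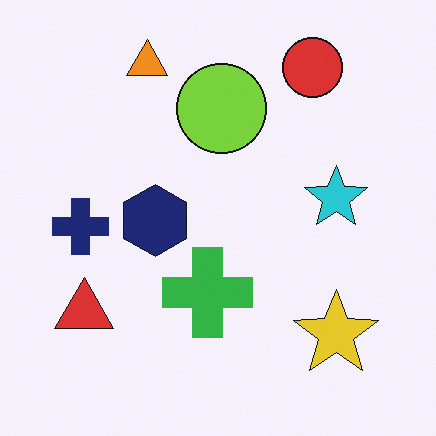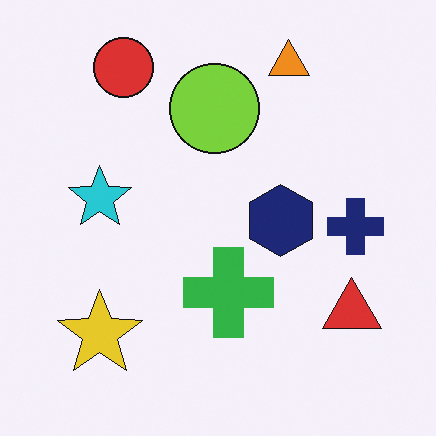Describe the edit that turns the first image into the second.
Flipped horizontally (left ↔ right).

The navy cross is in the left of the first image and the right of the second — shapes on opposite sides of the vertical midline have swapped in a mirror flip.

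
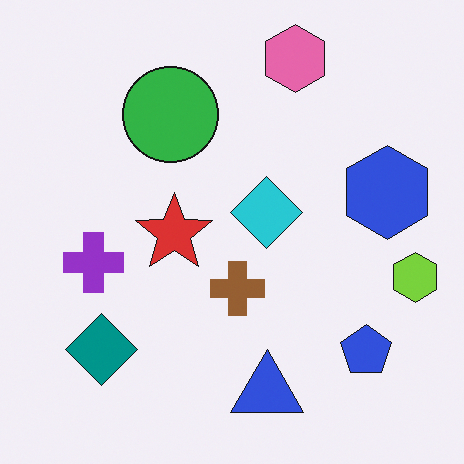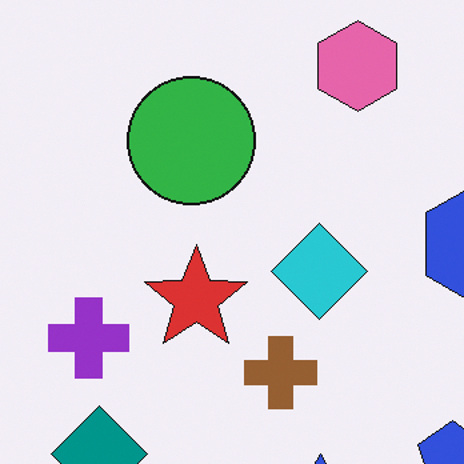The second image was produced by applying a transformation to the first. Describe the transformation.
The transformation is: cropped to a modestly smaller region and rescaled.

The visible shapes are larger and the field of view is narrower; shapes near the original edges may be partly or wholly outside the frame — a crop-and-rescale.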